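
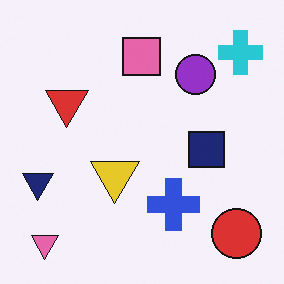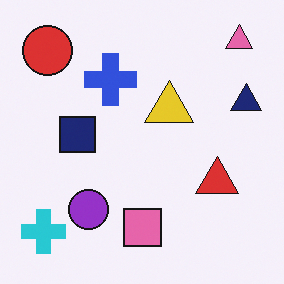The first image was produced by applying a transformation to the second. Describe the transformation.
The image was rotated 180°.

The pink triangle sits in the top-right of the second image and the bottom-left of the first — consistent with a whole-image 180° rotation.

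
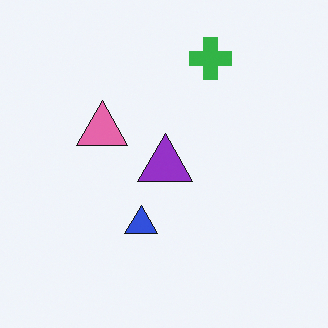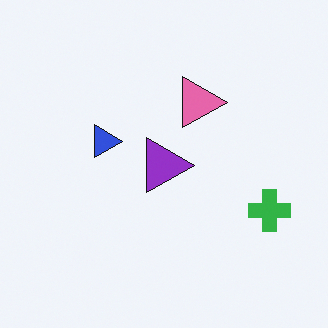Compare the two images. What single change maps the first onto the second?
Rotated 90° clockwise.

The green cross sits in the top of the first image and the right of the second — consistent with a whole-image 90° clockwise rotation.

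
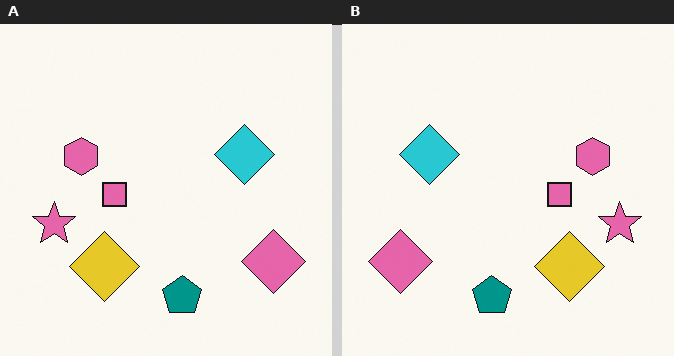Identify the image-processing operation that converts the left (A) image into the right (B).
This is the original image flipped horizontally (left ↔ right).

The pink star is in the left of the left (A) image and the right of the right (B) — shapes on opposite sides of the vertical midline have swapped in a mirror flip.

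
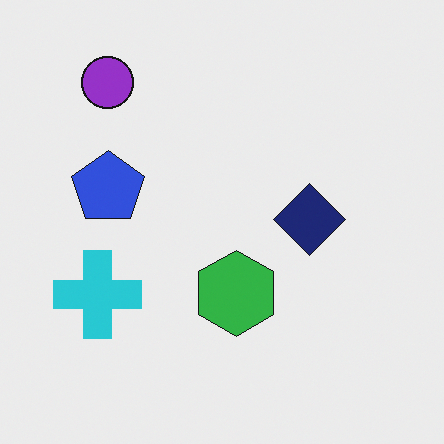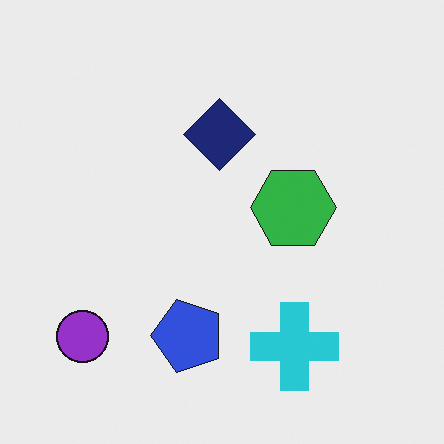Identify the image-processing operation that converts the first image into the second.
This is the original image rotated 90° counter-clockwise.

The purple circle sits in the top-left of the first image and the bottom-left of the second — consistent with a whole-image 90° counter-clockwise rotation.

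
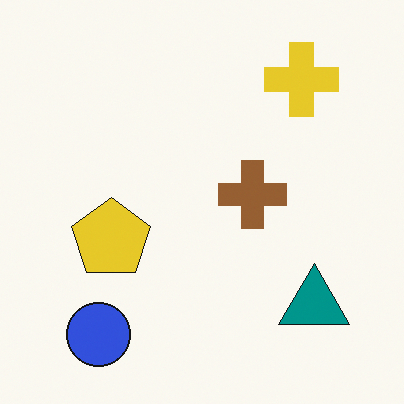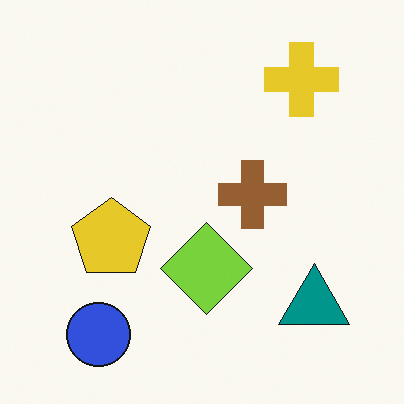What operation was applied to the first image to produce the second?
Overlaid with an additional lime diamond.

A lime diamond appears in the second image that is absent from the first.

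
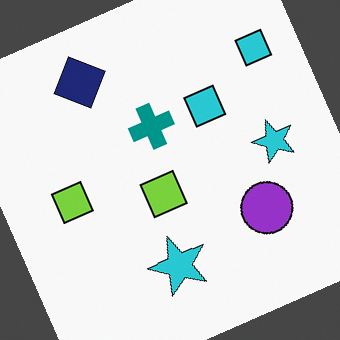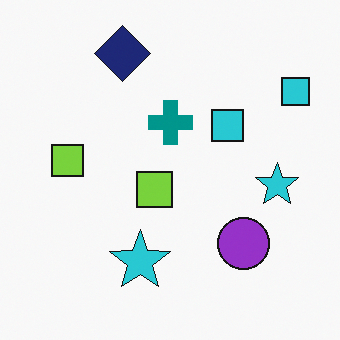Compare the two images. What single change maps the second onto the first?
The first image is the second rotated counter-clockwise by a moderate amount.

Every shape is tilted by the same angle and the image corners show triangular fill wedges — a whole-image rotation by a non-right angle.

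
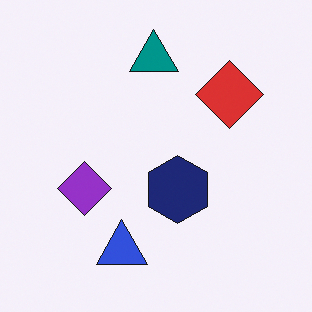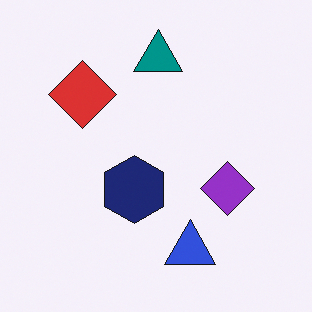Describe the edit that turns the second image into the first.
The image was flipped horizontally (left ↔ right).

The red diamond is in the top-left of the second image and the top-right of the first — shapes on opposite sides of the vertical midline have swapped in a mirror flip.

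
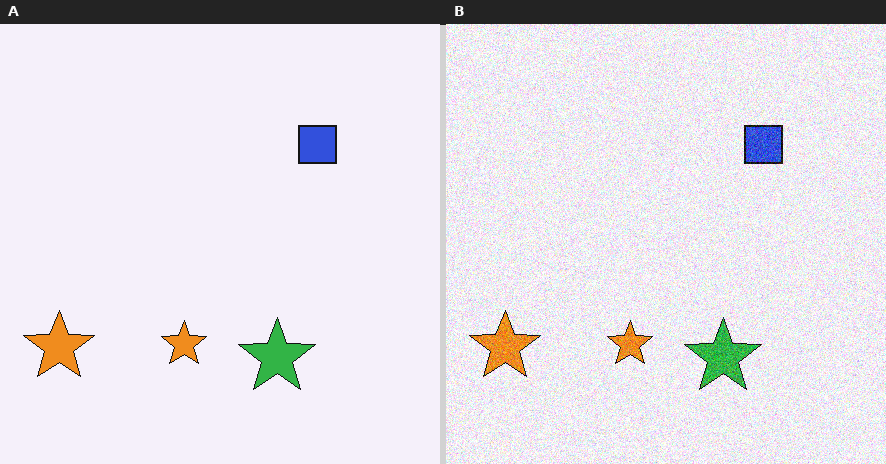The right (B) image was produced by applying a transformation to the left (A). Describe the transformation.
Degraded with moderate additive noise.

Random speckle covers the whole image, including the flat background.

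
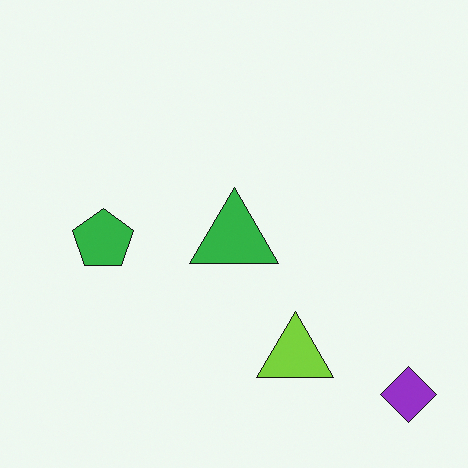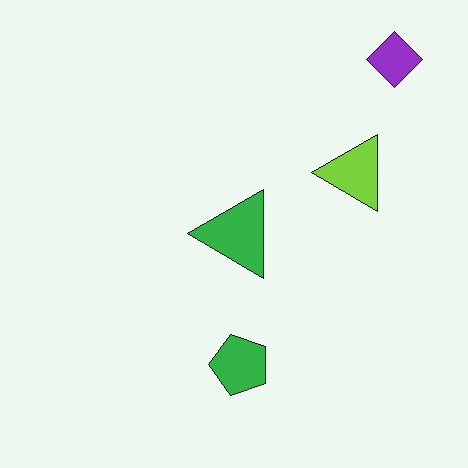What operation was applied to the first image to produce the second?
The transformation is: rotated 90° counter-clockwise.

The purple diamond sits in the bottom-right of the first image and the top-right of the second — consistent with a whole-image 90° counter-clockwise rotation.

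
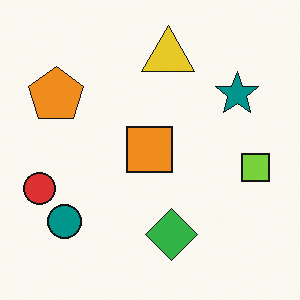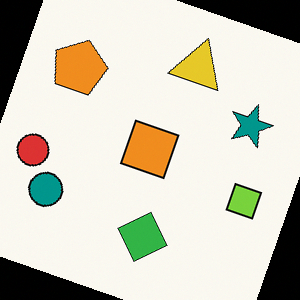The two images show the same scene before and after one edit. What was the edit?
Rotated clockwise by a clearly visible amount.

Every shape is tilted by the same angle and the image corners show triangular fill wedges — a whole-image rotation by a non-right angle.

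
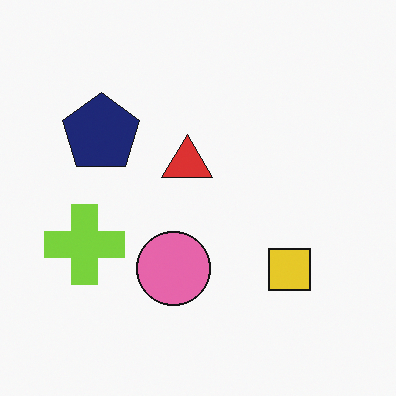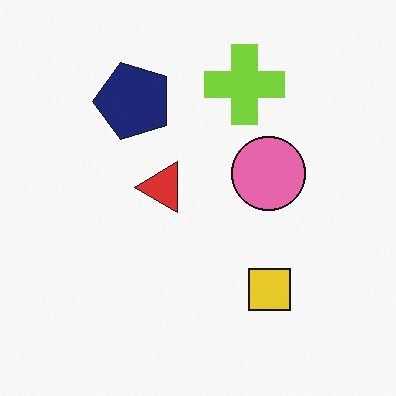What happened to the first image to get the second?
The second image is the first transposed (reflected across the top-left ↔ bottom-right diagonal).

Shapes have swapped their row and column positions — what was in the top-right is now in the bottom-left — a diagonal reflection.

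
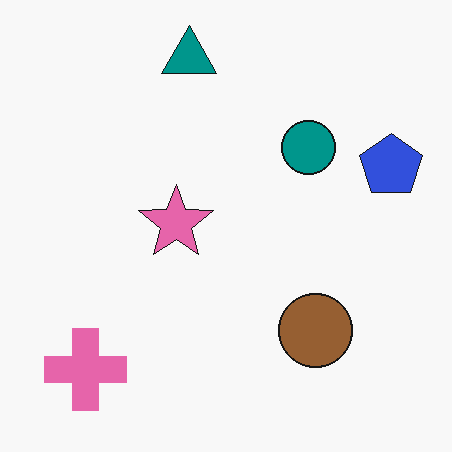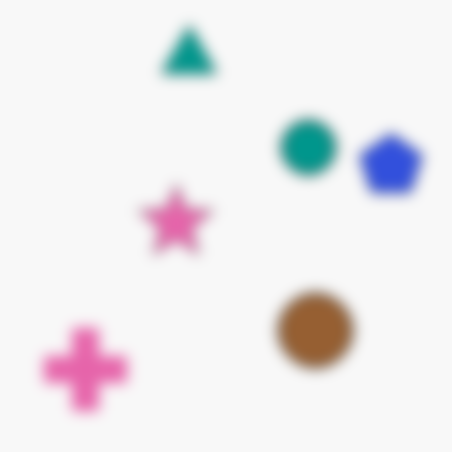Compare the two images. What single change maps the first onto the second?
The transformation is: strongly gaussian-blurred.

Shape edges and outlines are uniformly softened across the whole image.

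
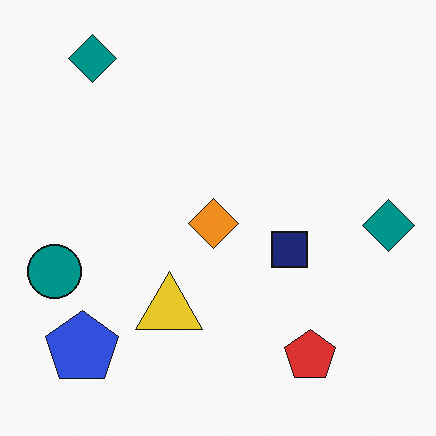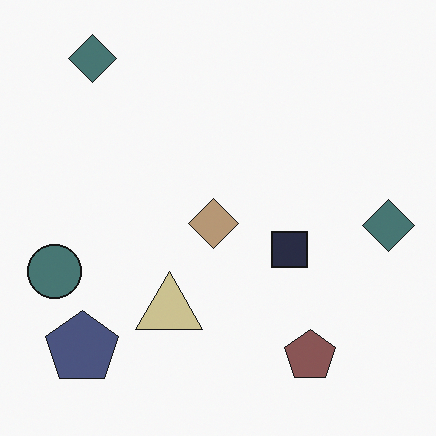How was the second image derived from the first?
Heavily desaturated.

All colors are more muted and greyish — a global saturation change.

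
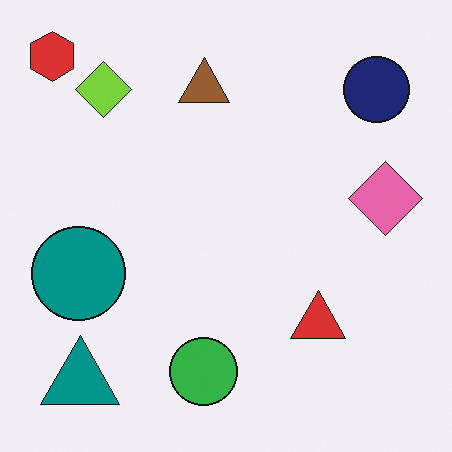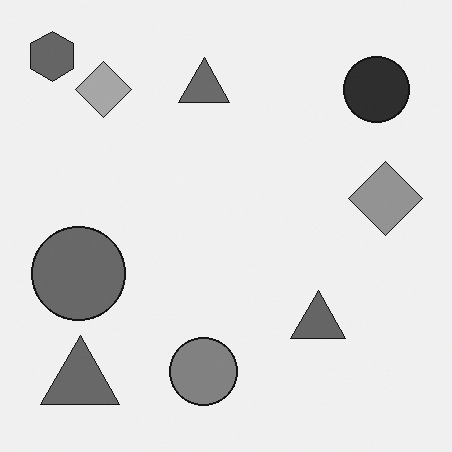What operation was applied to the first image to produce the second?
The second image is the first converted to grayscale.

All color is removed — every shape is now a shade of grey.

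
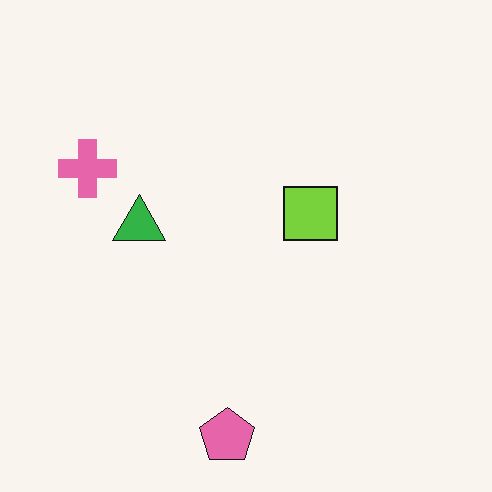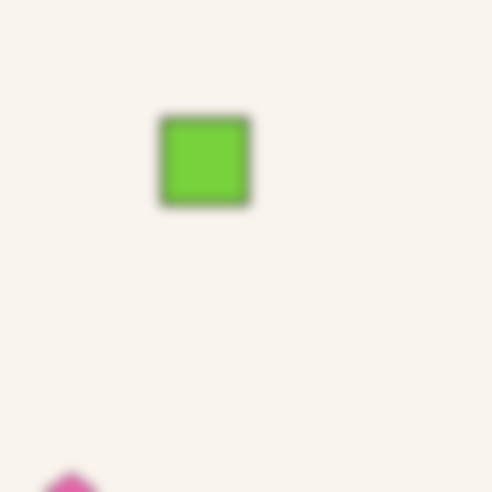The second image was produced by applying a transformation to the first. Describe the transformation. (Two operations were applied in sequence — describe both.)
The transformation is: cropped to a modestly smaller region and rescaled, then heavily blurred.

The visible shapes are larger and the field of view is narrower; shapes near the original edges may be partly or wholly outside the frame — a crop-and-rescale. Shape edges and outlines are uniformly softened across the whole image.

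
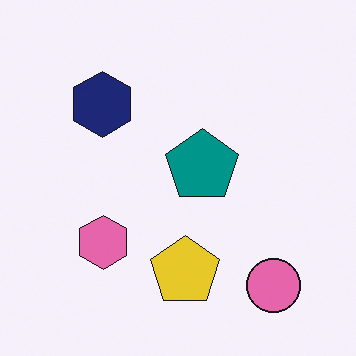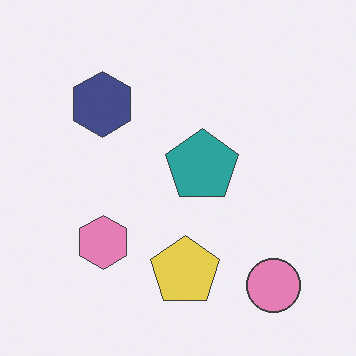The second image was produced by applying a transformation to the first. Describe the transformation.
The image was given slightly reduced contrast.

Tones are pushed toward mid-grey across the whole image — a global contrast change.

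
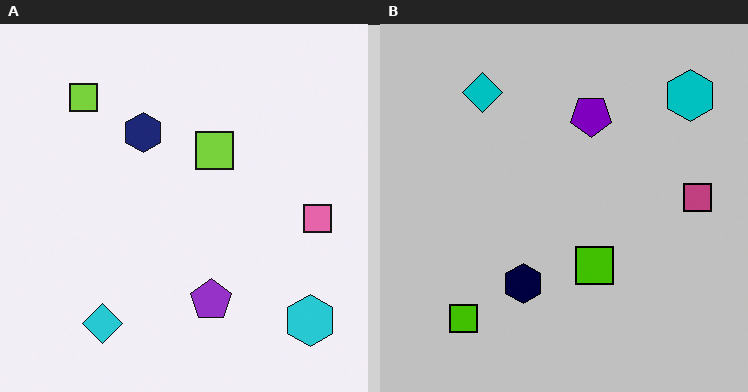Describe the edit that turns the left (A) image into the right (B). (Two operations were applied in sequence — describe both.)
This is the original image flipped vertically (top ↔ bottom), then aggressively posterized.

The cyan diamond is in the bottom-left of the left (A) image and the top-left of the right (B) — shapes on opposite sides of the horizontal midline have swapped in a mirror flip. Each flat color has snapped to a coarser quantized level — most visibly, the near-white background has dropped to a flat grey.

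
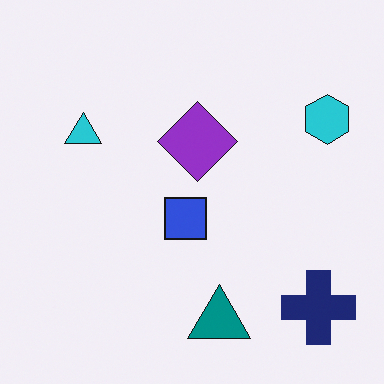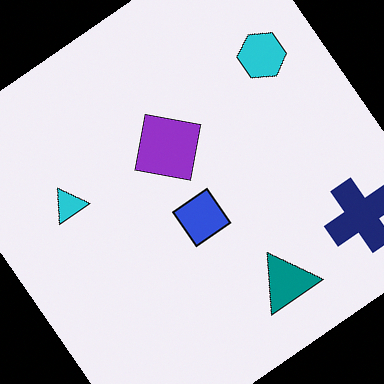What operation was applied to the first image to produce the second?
It was rotated counter-clockwise by a large amount — several tens of degrees.

Every shape is tilted by the same angle and the image corners show triangular fill wedges — a whole-image rotation by a non-right angle.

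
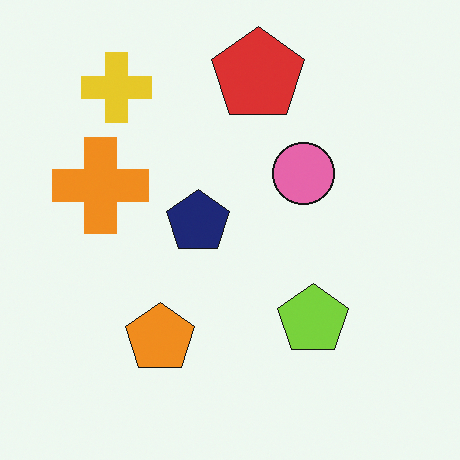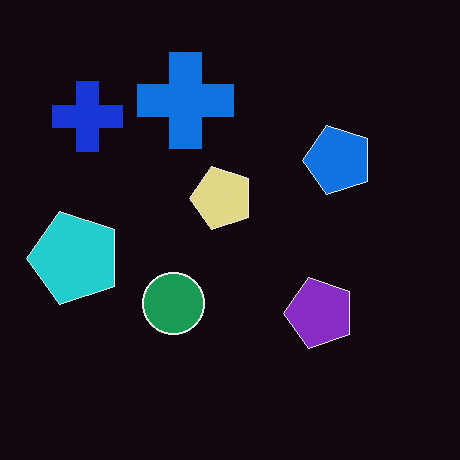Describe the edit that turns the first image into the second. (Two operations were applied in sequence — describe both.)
The image was color-inverted (negative), then transposed (reflected across the top-left ↔ bottom-right diagonal).

The light background has become dark and every shape's color is its complement — a photographic negative. Shapes have swapped their row and column positions — what was in the top-right is now in the bottom-left — a diagonal reflection.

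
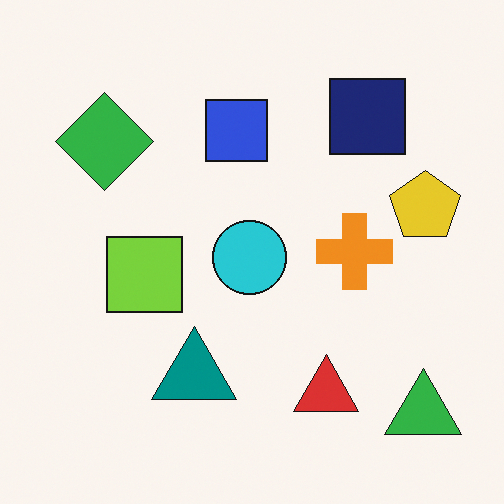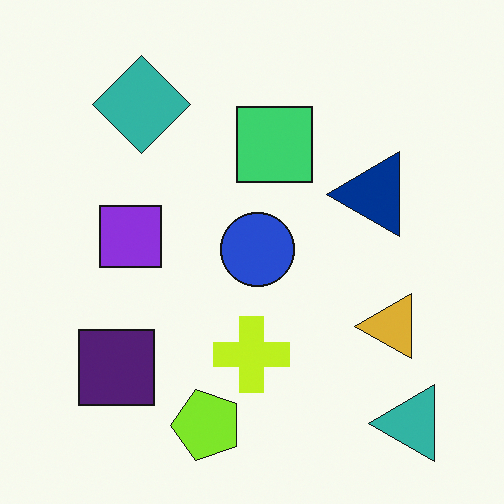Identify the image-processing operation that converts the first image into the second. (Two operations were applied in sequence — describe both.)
The image was transposed (reflected across the top-left ↔ bottom-right diagonal), then hue-shifted slightly.

Shapes have swapped their row and column positions — what was in the top-right is now in the bottom-left — a diagonal reflection. Every shape's color has rotated by the same amount around the hue wheel — a uniform hue shift.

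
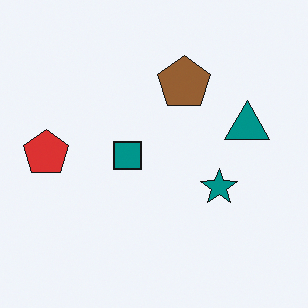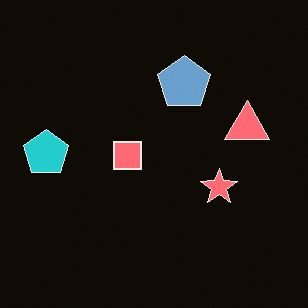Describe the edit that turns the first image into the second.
Color-inverted (negative).

The light background has become dark and every shape's color is its complement — a photographic negative.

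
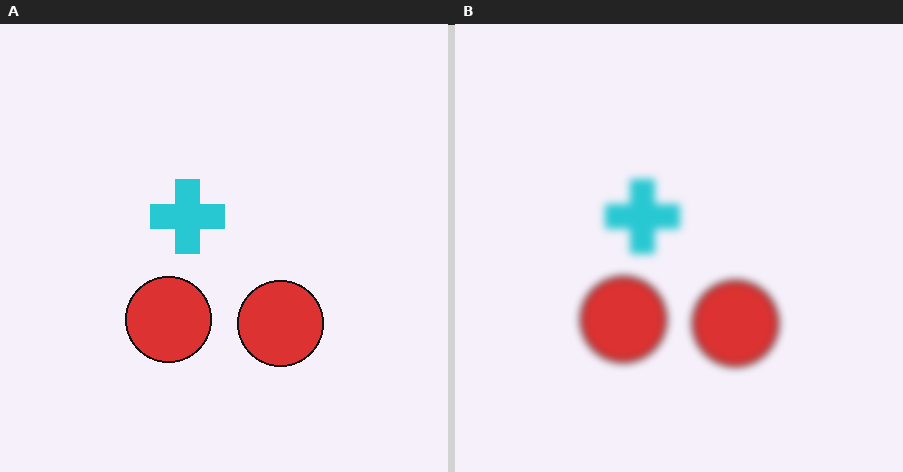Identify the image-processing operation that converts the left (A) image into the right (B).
It was noticeably gaussian-blurred.

Shape edges and outlines are uniformly softened across the whole image.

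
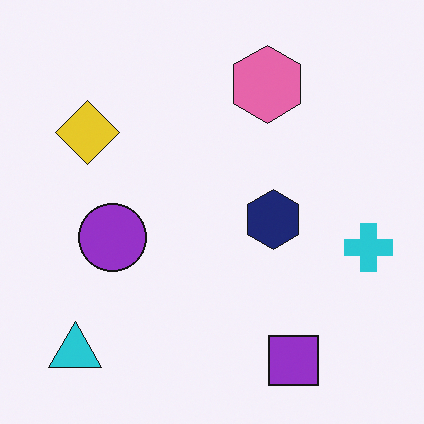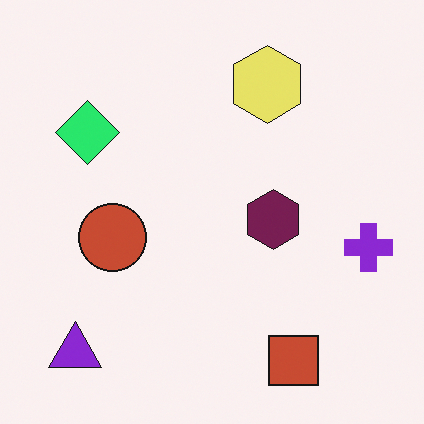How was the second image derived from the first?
The second image is the first hue-shifted by a moderate amount.

Every shape's color has rotated by the same amount around the hue wheel — a uniform hue shift.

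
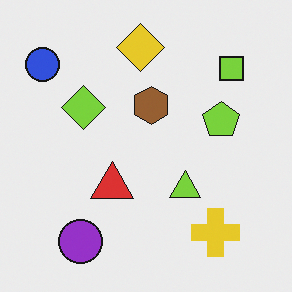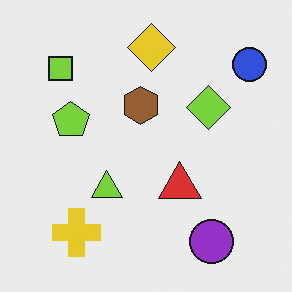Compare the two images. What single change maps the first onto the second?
The image was flipped horizontally (left ↔ right).

The blue circle is in the top-left of the first image and the top-right of the second — shapes on opposite sides of the vertical midline have swapped in a mirror flip.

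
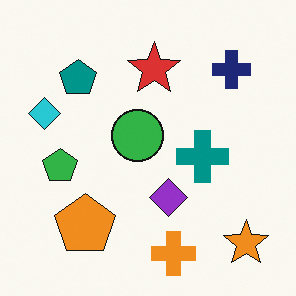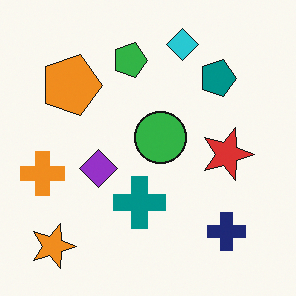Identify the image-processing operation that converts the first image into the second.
The image was rotated 90° clockwise.

The orange star sits in the bottom-right of the first image and the bottom-left of the second — consistent with a whole-image 90° clockwise rotation.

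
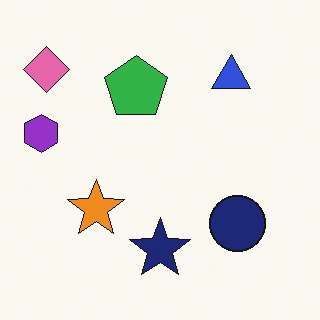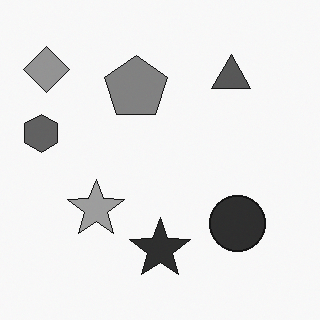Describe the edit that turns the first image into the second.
The image was converted to grayscale.

All color is removed — every shape is now a shade of grey.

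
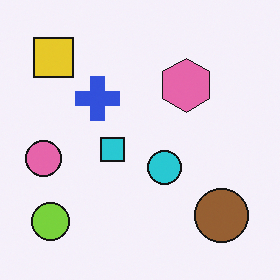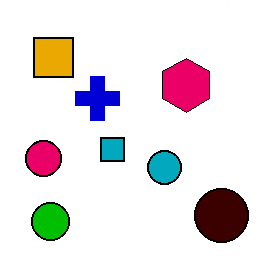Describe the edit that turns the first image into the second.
The second image is the first boosted in contrast.

Tones are pushed away from mid-grey across the whole image — a global contrast change.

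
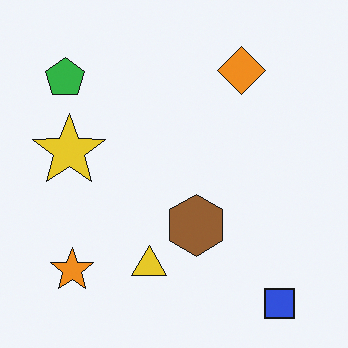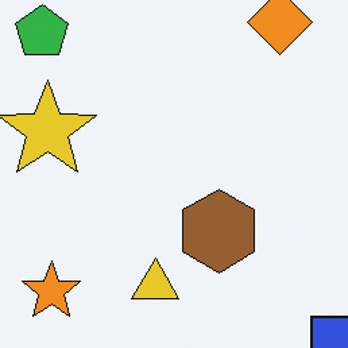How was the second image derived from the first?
The image was cropped slightly and scaled back up.

The visible shapes are larger and the field of view is narrower; shapes near the original edges may be partly or wholly outside the frame — a crop-and-rescale.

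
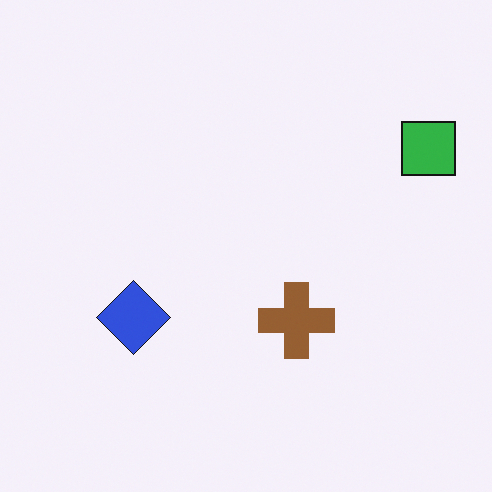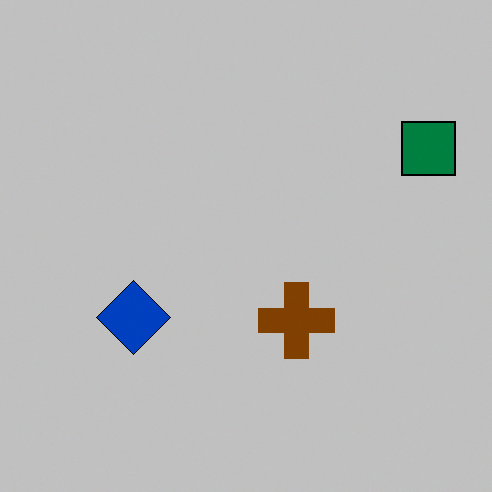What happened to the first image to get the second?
It was heavily posterized to just a handful of flat colors.

Each flat color has snapped to a coarser quantized level — most visibly, the near-white background has dropped to a flat grey.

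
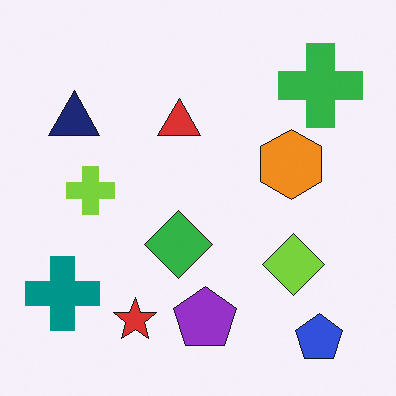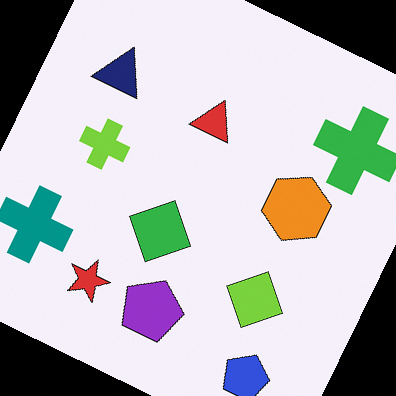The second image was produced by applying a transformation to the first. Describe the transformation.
The second image is the first rotated clockwise by a clearly visible amount.

Every shape is tilted by the same angle and the image corners show triangular fill wedges — a whole-image rotation by a non-right angle.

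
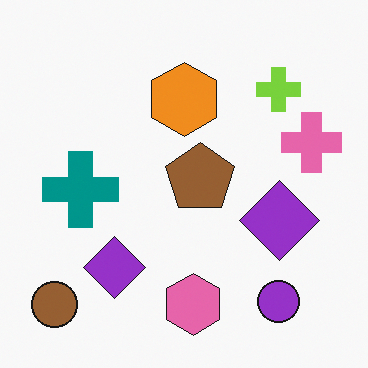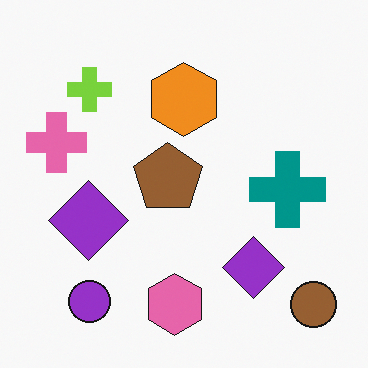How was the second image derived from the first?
Flipped horizontally (left ↔ right).

The brown circle is in the bottom-left of the first image and the bottom-right of the second — shapes on opposite sides of the vertical midline have swapped in a mirror flip.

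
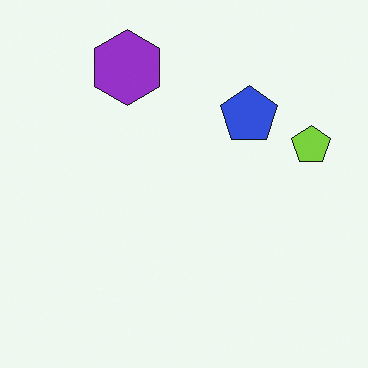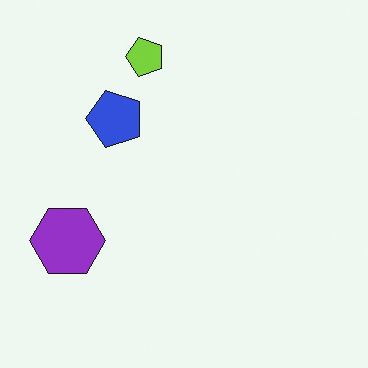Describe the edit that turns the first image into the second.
It was rotated 90° counter-clockwise.

The lime pentagon sits in the right of the first image and the top of the second — consistent with a whole-image 90° counter-clockwise rotation.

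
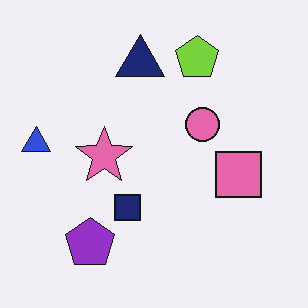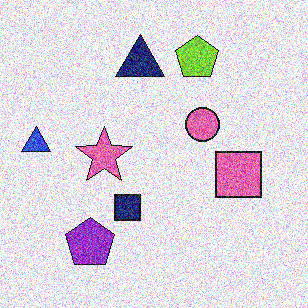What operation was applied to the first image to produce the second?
It was degraded with a thick layer of grain.

Random speckle covers the whole image, including the flat background.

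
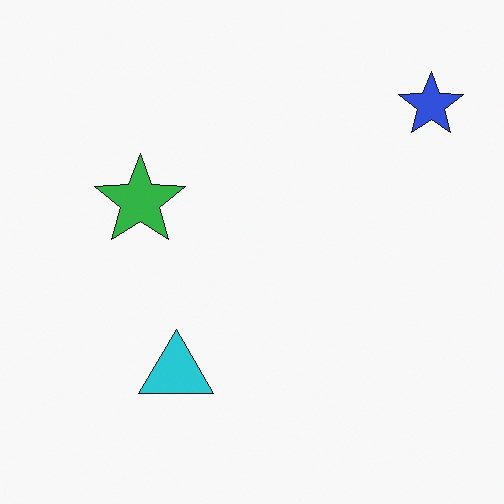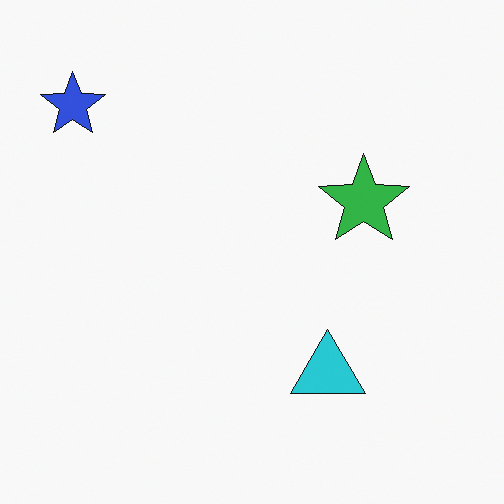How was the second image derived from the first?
Flipped horizontally (left ↔ right).

The blue star is in the top-right of the first image and the top-left of the second — shapes on opposite sides of the vertical midline have swapped in a mirror flip.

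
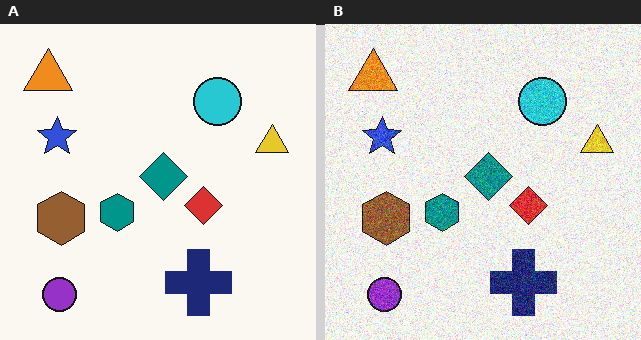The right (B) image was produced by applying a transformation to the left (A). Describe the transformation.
The right (B) image is the left (A) degraded with a thick layer of grain.

Random speckle covers the whole image, including the flat background.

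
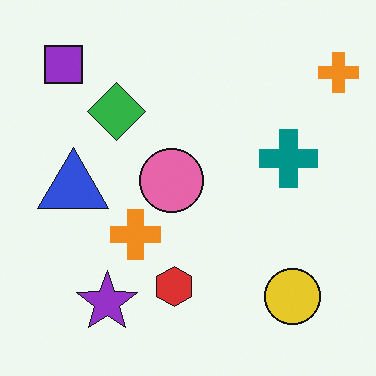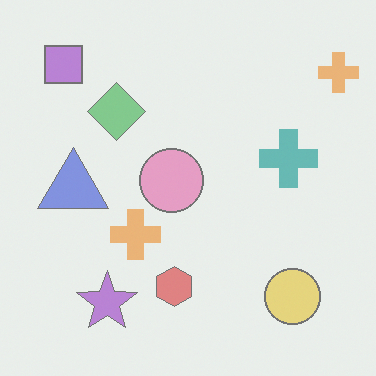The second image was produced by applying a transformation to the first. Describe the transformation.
This is the original image washed out (contrast reduced).

Tones are pushed toward mid-grey across the whole image — a global contrast change.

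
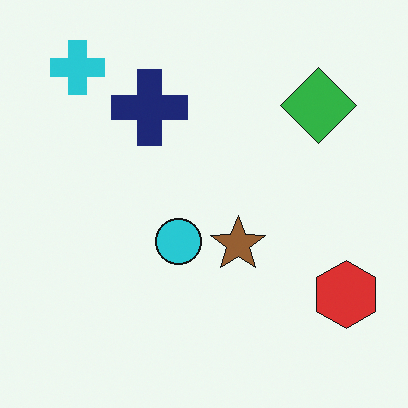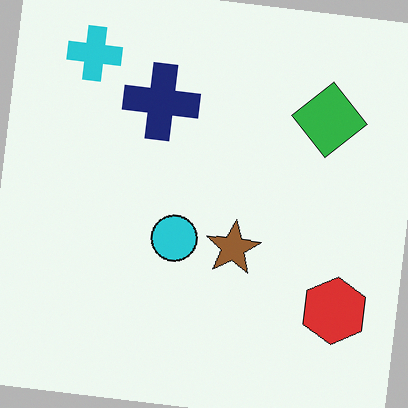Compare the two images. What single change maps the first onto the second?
The image was rotated clockwise by a small amount.

Every shape is tilted by the same angle and the image corners show triangular fill wedges — a whole-image rotation by a non-right angle.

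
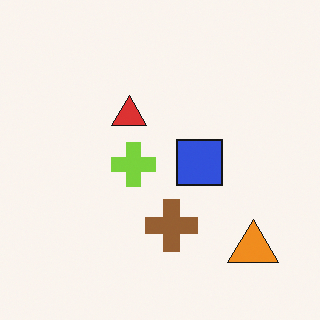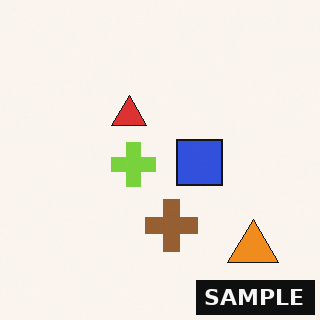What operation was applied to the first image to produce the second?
This is the original image watermarked with the text "SAMPLE" in the lower-right corner.

A dark label reading "SAMPLE" appears in the lower-right corner.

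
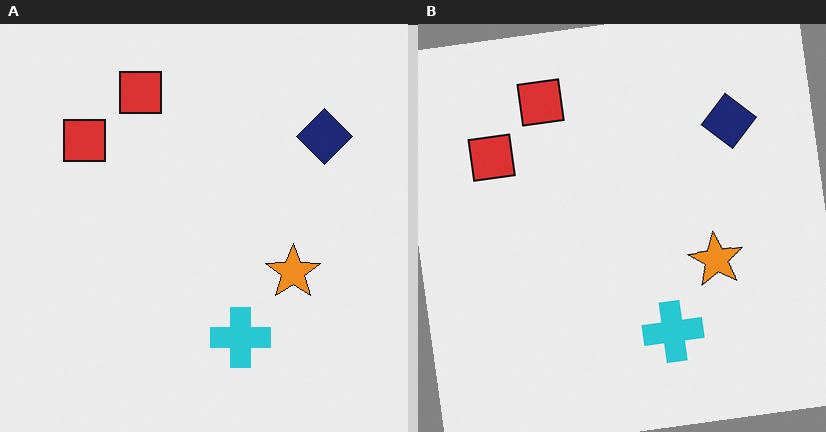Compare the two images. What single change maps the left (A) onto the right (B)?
It was rotated counter-clockwise by a few degrees.

Every shape is tilted by the same angle and the image corners show triangular fill wedges — a whole-image rotation by a non-right angle.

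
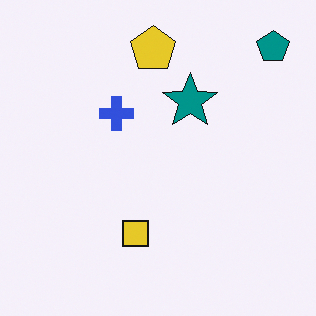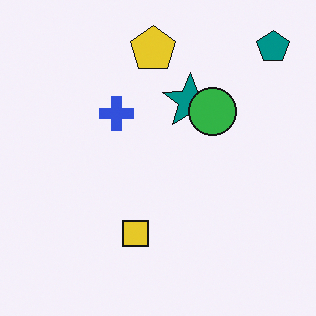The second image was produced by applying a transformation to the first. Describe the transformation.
It was overlaid with an additional green circle.

A green circle appears in the second image that is absent from the first.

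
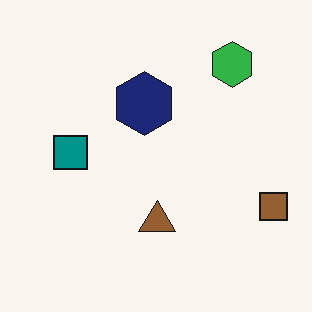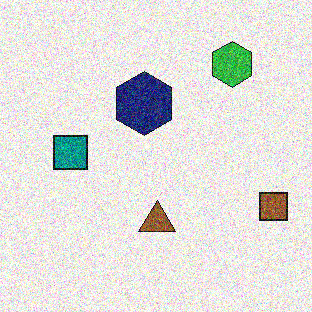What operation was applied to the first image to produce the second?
The image was degraded with a thick layer of grain.

Random speckle covers the whole image, including the flat background.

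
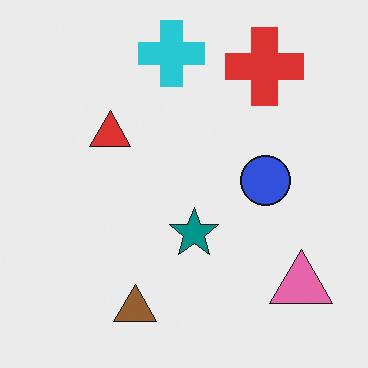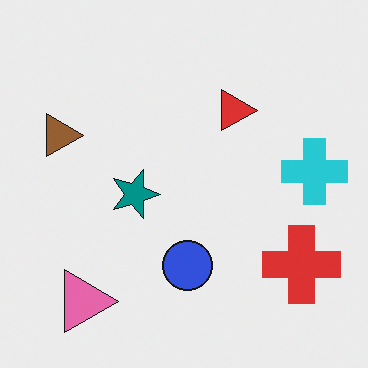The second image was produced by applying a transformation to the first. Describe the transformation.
It was rotated 90° clockwise.

The pink triangle sits in the bottom-right of the first image and the bottom-left of the second — consistent with a whole-image 90° clockwise rotation.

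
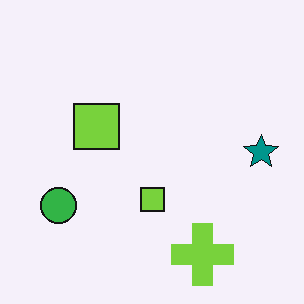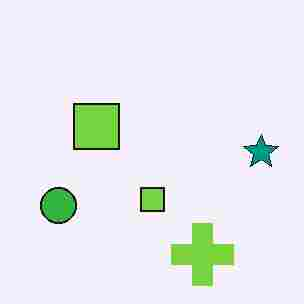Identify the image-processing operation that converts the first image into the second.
This is the original image heavily JPEG-compressed with obvious blocking artifacts.

Blocky 8×8 compression artifacts appear around shape edges and the flat background shows ringing — characteristic JPEG degradation.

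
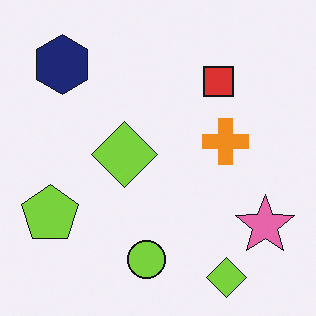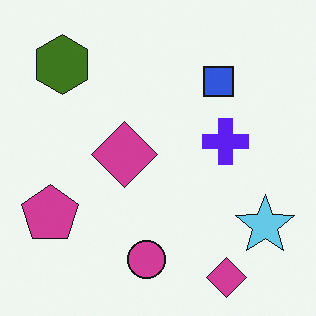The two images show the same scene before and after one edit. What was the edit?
The second image is the first hue-shifted through roughly half the color wheel.

Every shape's color has rotated by the same amount around the hue wheel — a uniform hue shift.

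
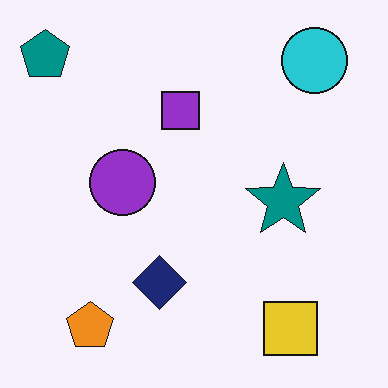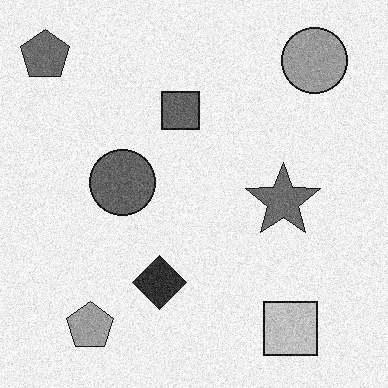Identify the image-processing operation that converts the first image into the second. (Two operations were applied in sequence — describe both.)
This is the original image degraded with visible gaussian noise, then converted to grayscale.

Random speckle covers the whole image, including the flat background. All color is removed — every shape is now a shade of grey.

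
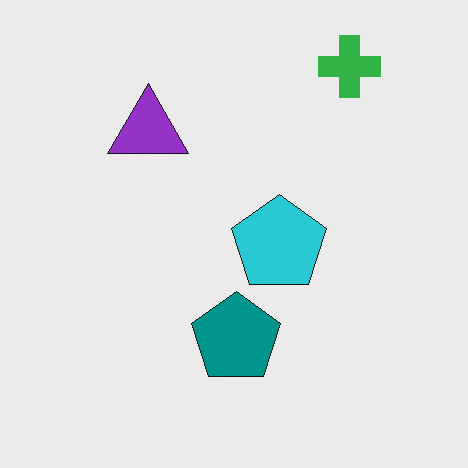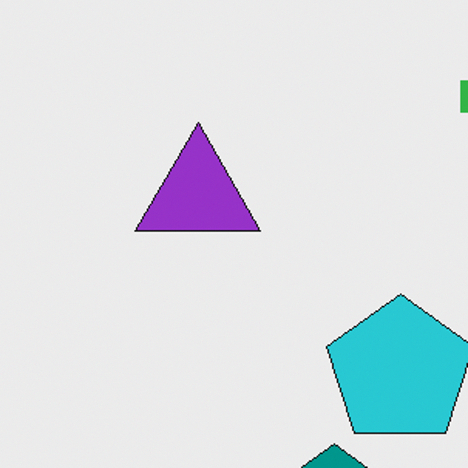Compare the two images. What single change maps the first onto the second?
The second image is the first cropped to a modestly smaller region and rescaled.

The visible shapes are larger and the field of view is narrower; shapes near the original edges may be partly or wholly outside the frame — a crop-and-rescale.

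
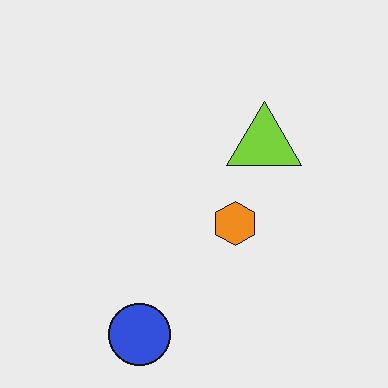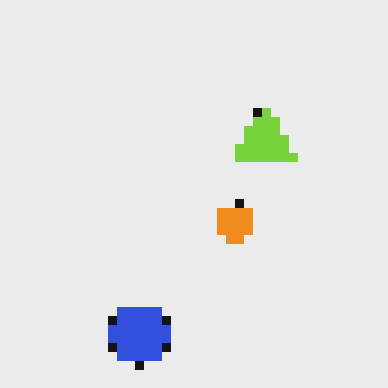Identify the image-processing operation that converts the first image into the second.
It was coarsely pixelated.

Shapes are reduced to large square blocks; fine edges and outlines are lost — a downscale-then-upscale (mosaic) effect.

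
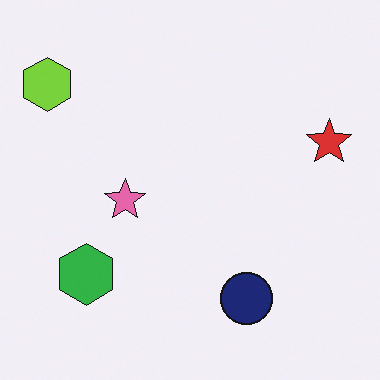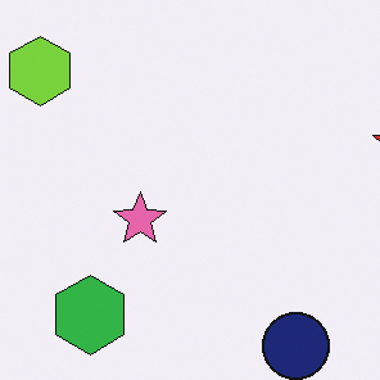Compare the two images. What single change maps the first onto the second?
The second image is the first cropped slightly and scaled back up.

The visible shapes are larger and the field of view is narrower; shapes near the original edges may be partly or wholly outside the frame — a crop-and-rescale.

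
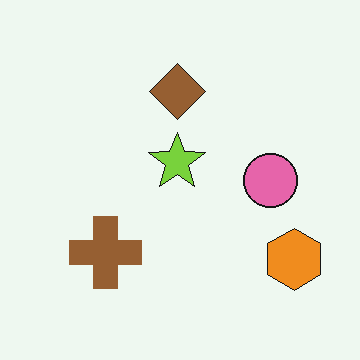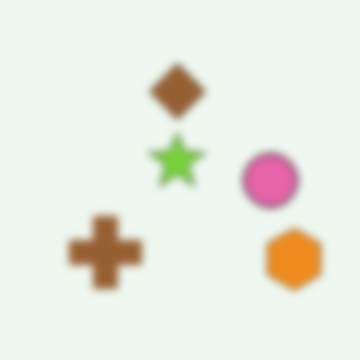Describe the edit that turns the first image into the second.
The second image is the first moderately blurred.

Shape edges and outlines are uniformly softened across the whole image.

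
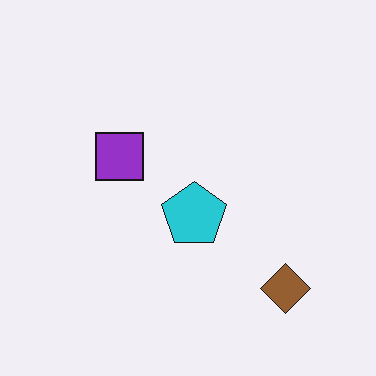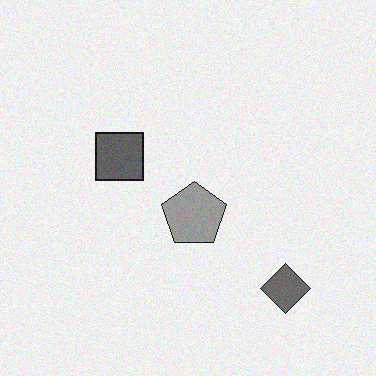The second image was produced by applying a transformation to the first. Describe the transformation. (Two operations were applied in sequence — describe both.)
This is the original image converted to grayscale, then degraded with light additive noise.

All color is removed — every shape is now a shade of grey. Random speckle covers the whole image, including the flat background.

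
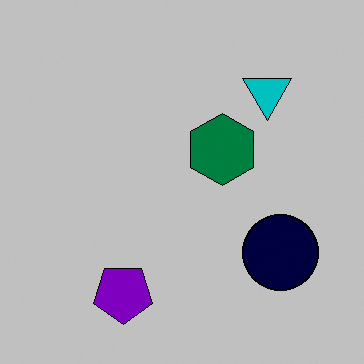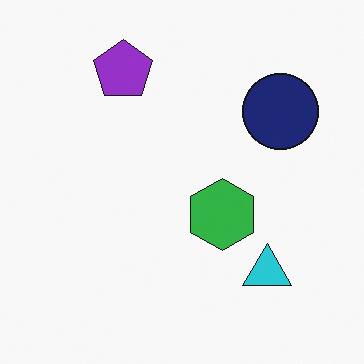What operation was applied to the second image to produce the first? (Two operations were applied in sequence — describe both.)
This is the original image flipped vertically (top ↔ bottom), then aggressively posterized.

The purple pentagon is in the top of the second image and the bottom of the first — shapes on opposite sides of the horizontal midline have swapped in a mirror flip. Each flat color has snapped to a coarser quantized level — most visibly, the near-white background has dropped to a flat grey.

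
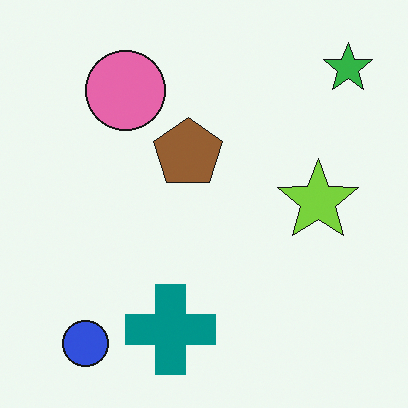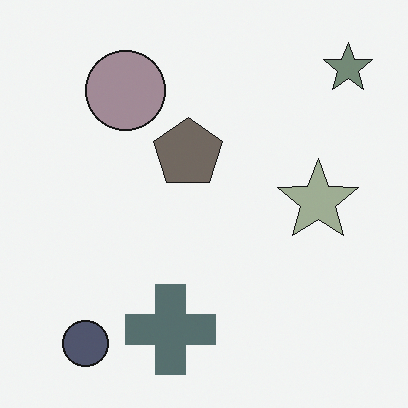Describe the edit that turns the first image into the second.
This is the original image made much more muted (saturation change).

All colors are more muted and greyish — a global saturation change.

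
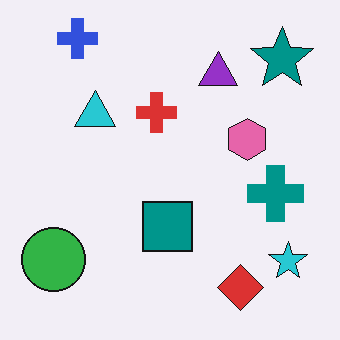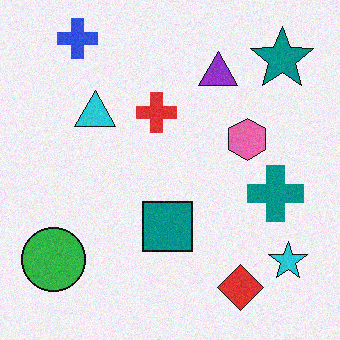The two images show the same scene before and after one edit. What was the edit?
The transformation is: degraded with light additive noise.

Random speckle covers the whole image, including the flat background.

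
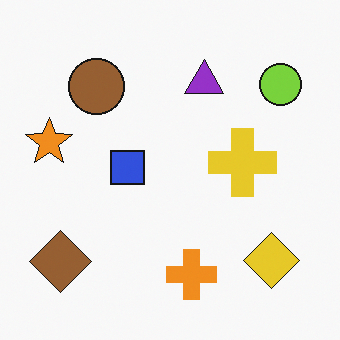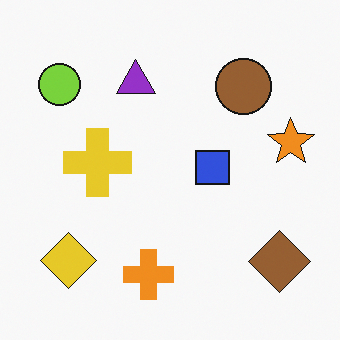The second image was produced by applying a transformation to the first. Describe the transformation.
The image was flipped horizontally (left ↔ right).

The orange star is in the left of the first image and the right of the second — shapes on opposite sides of the vertical midline have swapped in a mirror flip.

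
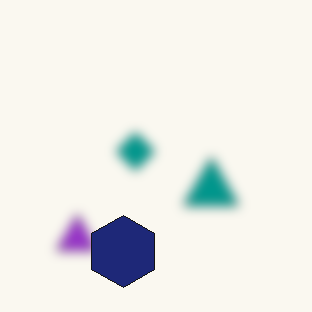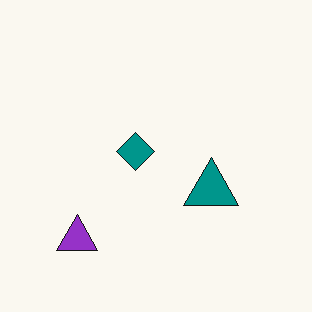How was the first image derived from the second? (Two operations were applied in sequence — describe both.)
This is the original image heavily blurred, then overlaid with an additional navy hexagon.

Shape edges and outlines are uniformly softened across the whole image. A navy hexagon appears in the first image that is absent from the second.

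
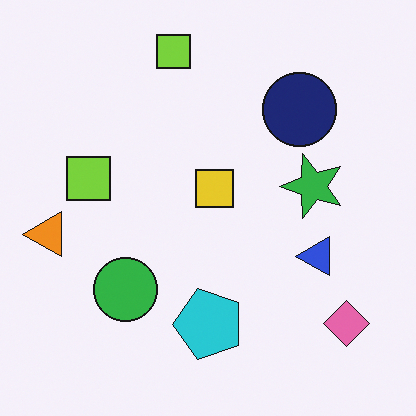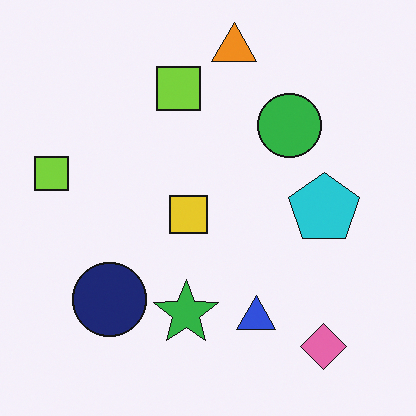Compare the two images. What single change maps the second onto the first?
The first image is the second transposed (reflected across the top-left ↔ bottom-right diagonal).

Shapes have swapped their row and column positions — what was in the top-right is now in the bottom-left — a diagonal reflection.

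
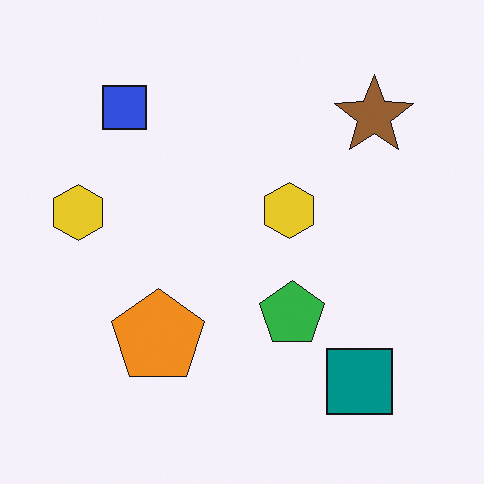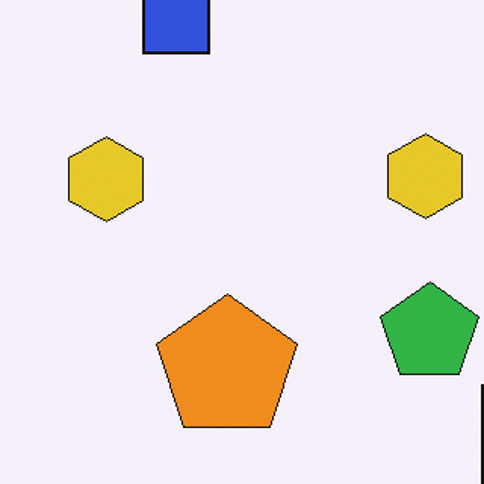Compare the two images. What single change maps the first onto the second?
This is the original image cropped slightly and scaled back up.

The visible shapes are larger and the field of view is narrower; shapes near the original edges may be partly or wholly outside the frame — a crop-and-rescale.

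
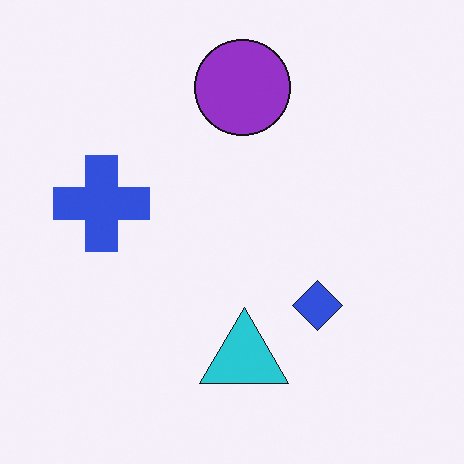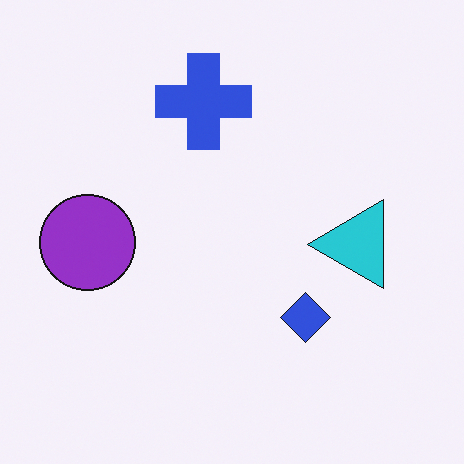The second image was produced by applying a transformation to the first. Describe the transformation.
It was transposed (reflected across the top-left ↔ bottom-right diagonal).

Shapes have swapped their row and column positions — what was in the top-right is now in the bottom-left — a diagonal reflection.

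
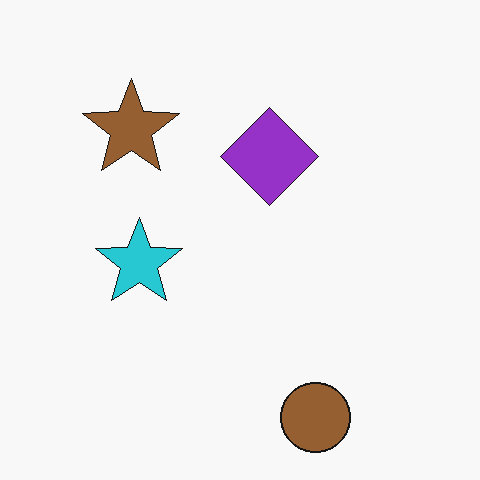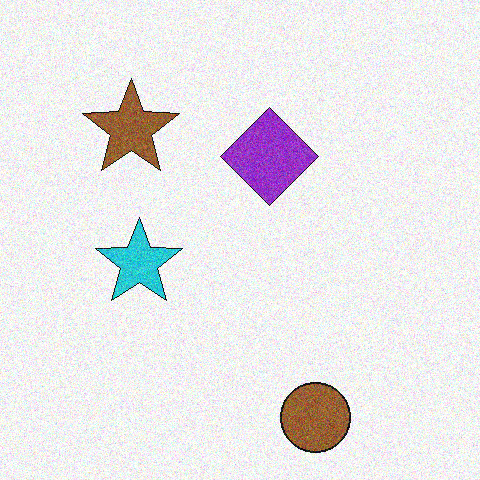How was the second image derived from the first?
This is the original image degraded with moderate additive noise.

Random speckle covers the whole image, including the flat background.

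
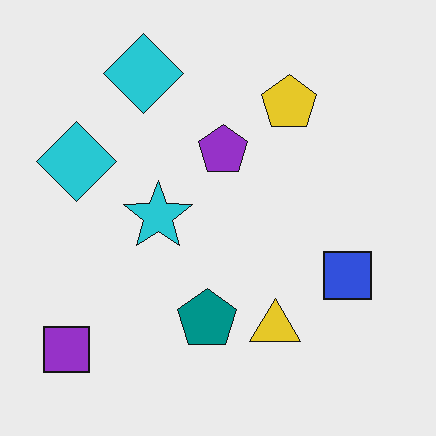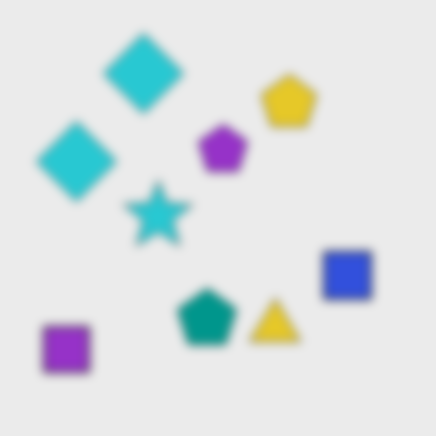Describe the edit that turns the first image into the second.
The second image is the first strongly gaussian-blurred.

Shape edges and outlines are uniformly softened across the whole image.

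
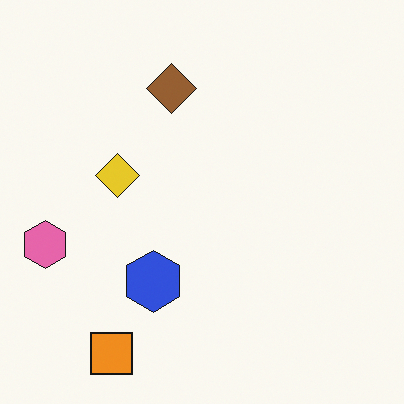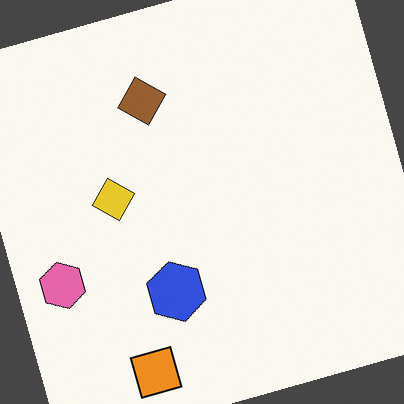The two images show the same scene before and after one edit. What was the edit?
This is the original image rotated counter-clockwise by a moderate amount.

Every shape is tilted by the same angle and the image corners show triangular fill wedges — a whole-image rotation by a non-right angle.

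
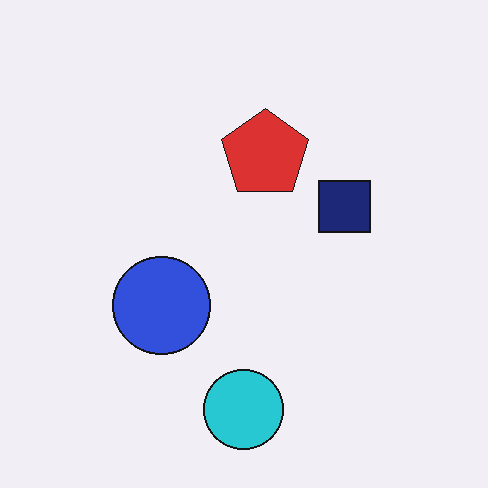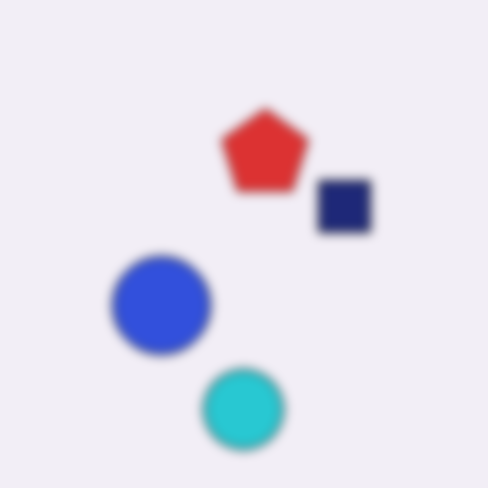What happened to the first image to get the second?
The transformation is: heavily blurred.

Shape edges and outlines are uniformly softened across the whole image.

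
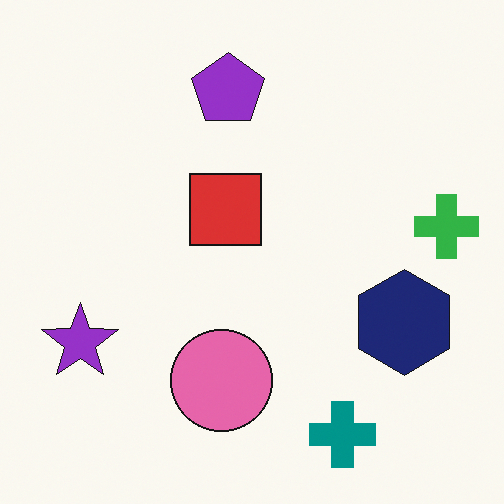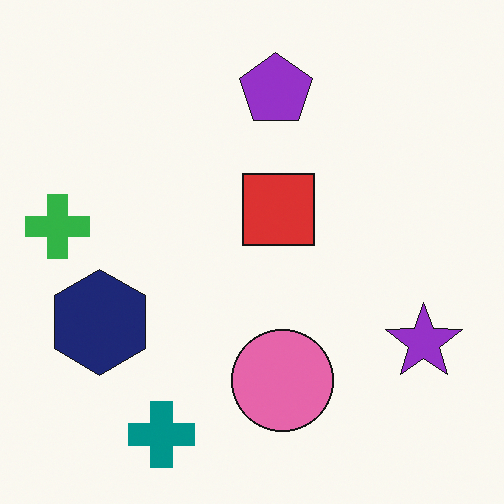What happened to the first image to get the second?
The image was flipped horizontally (left ↔ right).

The green cross is in the right of the first image and the left of the second — shapes on opposite sides of the vertical midline have swapped in a mirror flip.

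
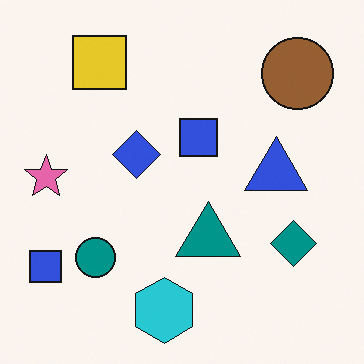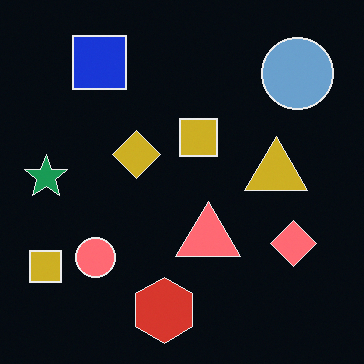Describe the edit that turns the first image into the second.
This is the original image color-inverted (negative).

The light background has become dark and every shape's color is its complement — a photographic negative.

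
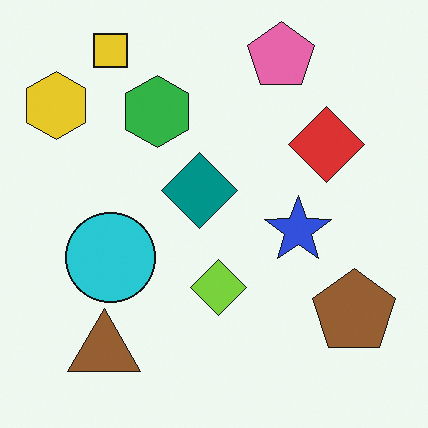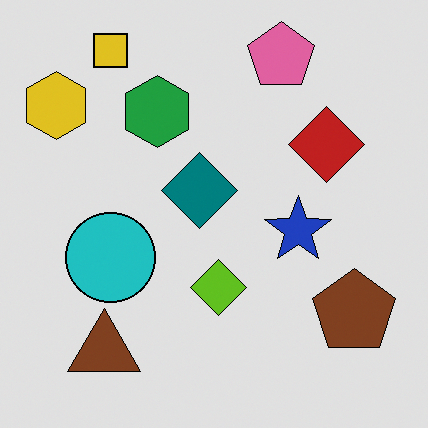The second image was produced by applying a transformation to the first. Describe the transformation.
It was moderately posterized.

Each flat color has snapped to a coarser quantized level — most visibly, the near-white background has dropped to a flat grey.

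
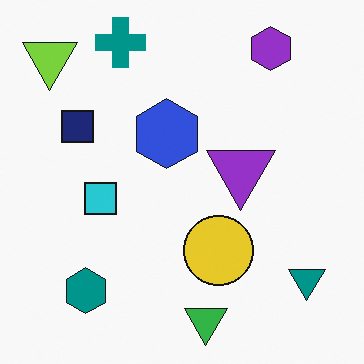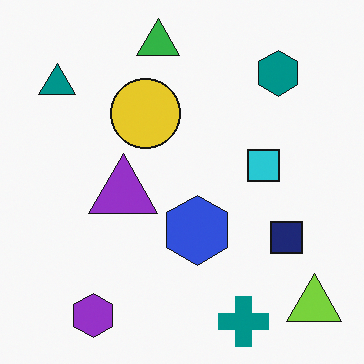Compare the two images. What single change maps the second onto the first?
It was rotated 180°.

The lime triangle sits in the bottom-right of the second image and the top-left of the first — consistent with a whole-image 180° rotation.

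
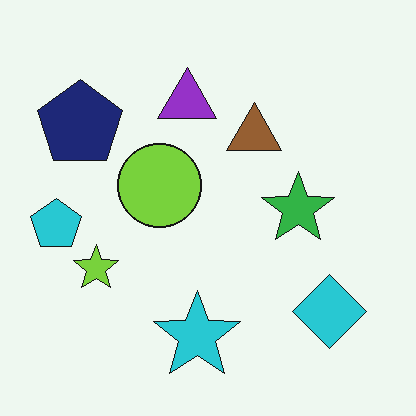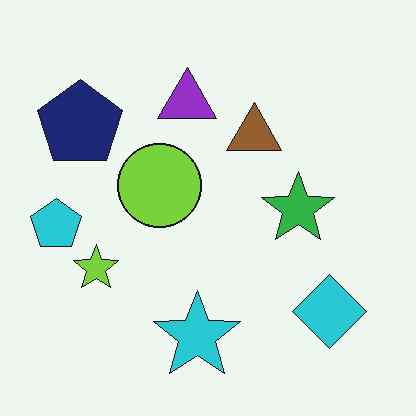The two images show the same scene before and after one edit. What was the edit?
The second image is the first given moderate JPEG compression.

Blocky 8×8 compression artifacts appear around shape edges and the flat background shows ringing — characteristic JPEG degradation.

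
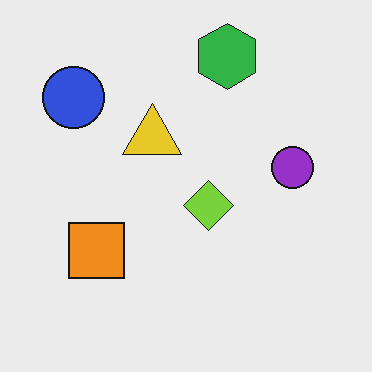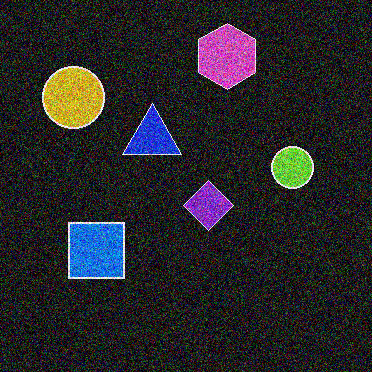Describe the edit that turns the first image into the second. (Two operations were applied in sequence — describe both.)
The second image is the first degraded with strong gaussian noise, then color-inverted (negative).

Random speckle covers the whole image, including the flat background. The light background has become dark and every shape's color is its complement — a photographic negative.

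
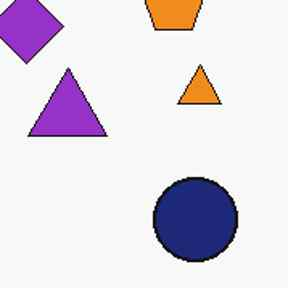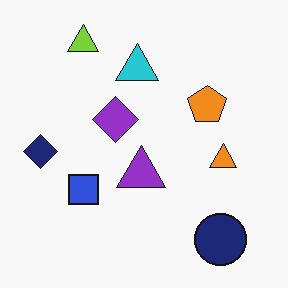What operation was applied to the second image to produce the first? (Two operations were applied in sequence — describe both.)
The image was cropped to a modestly smaller region and rescaled, then JPEG-compressed with visible artifacts.

The visible shapes are larger and the field of view is narrower; shapes near the original edges may be partly or wholly outside the frame — a crop-and-rescale. Blocky 8×8 compression artifacts appear around shape edges and the flat background shows ringing — characteristic JPEG degradation.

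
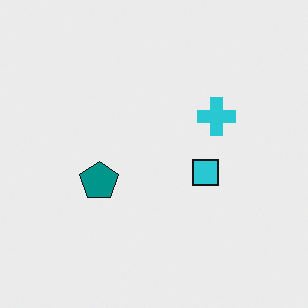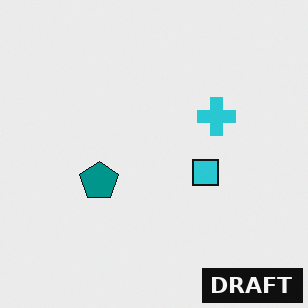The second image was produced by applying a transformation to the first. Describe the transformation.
The transformation is: watermarked with the text "DRAFT" in the lower-right corner.

A dark label reading "DRAFT" appears in the lower-right corner.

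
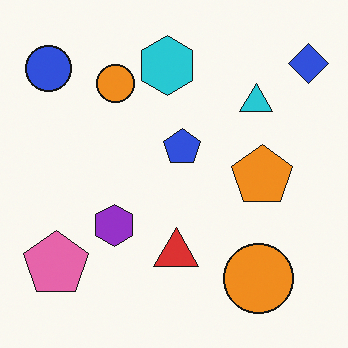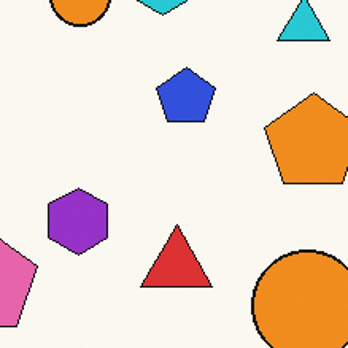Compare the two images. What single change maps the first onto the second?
The transformation is: cropped to a modestly smaller region and rescaled.

The visible shapes are larger and the field of view is narrower; shapes near the original edges may be partly or wholly outside the frame — a crop-and-rescale.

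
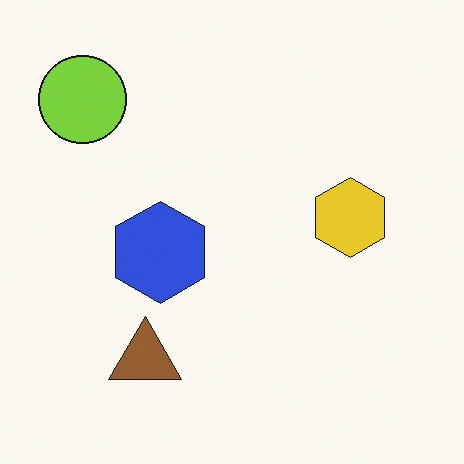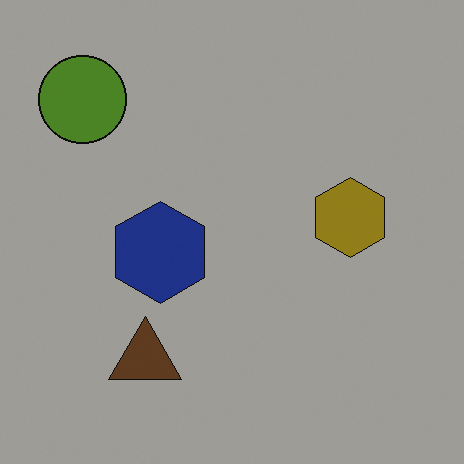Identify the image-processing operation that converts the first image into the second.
The transformation is: substantially darkened.

Every pixel — background and shapes alike — is uniformly darkened.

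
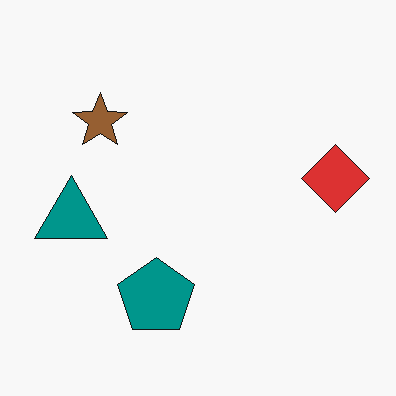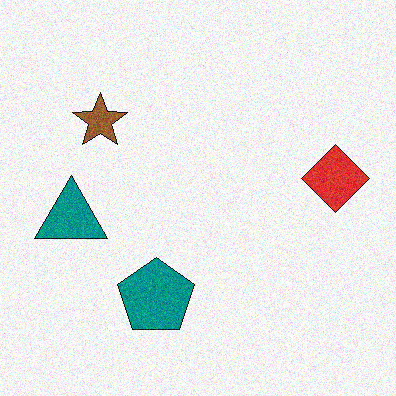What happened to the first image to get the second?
The image was degraded with visible gaussian noise.

Random speckle covers the whole image, including the flat background.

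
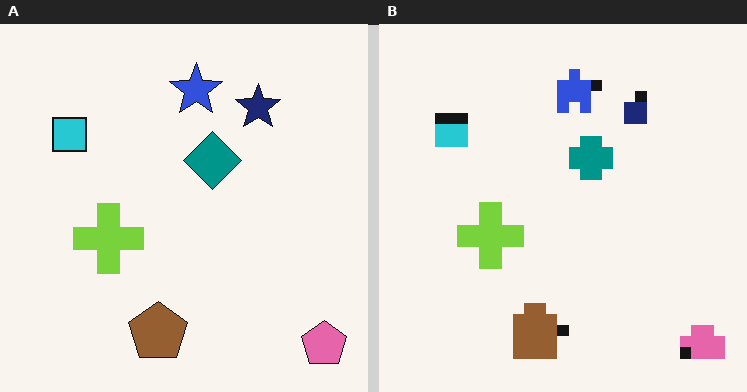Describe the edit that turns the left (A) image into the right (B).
The transformation is: heavily pixelated into large blocks.

Shapes are reduced to large square blocks; fine edges and outlines are lost — a downscale-then-upscale (mosaic) effect.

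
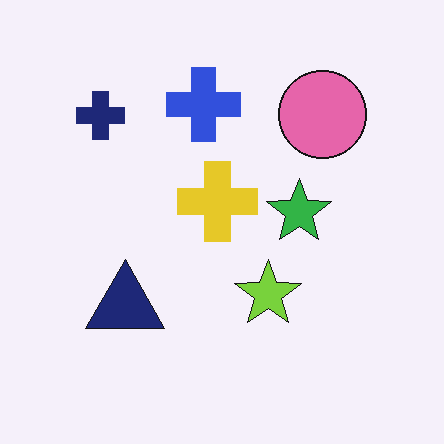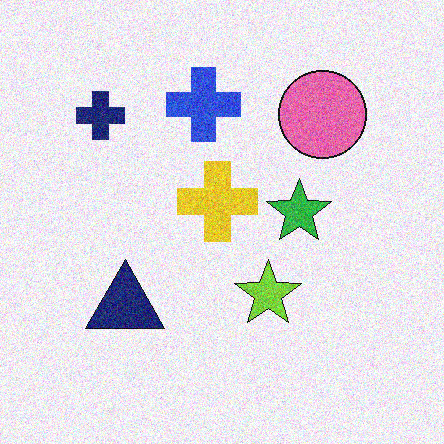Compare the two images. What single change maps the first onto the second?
The second image is the first degraded with moderate additive noise.

Random speckle covers the whole image, including the flat background.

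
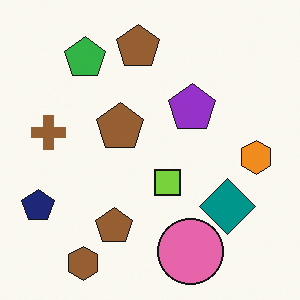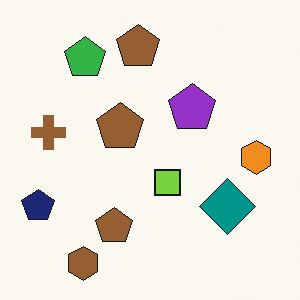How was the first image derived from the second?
The image was overlaid with an additional pink circle.

A pink circle appears in the first image that is absent from the second.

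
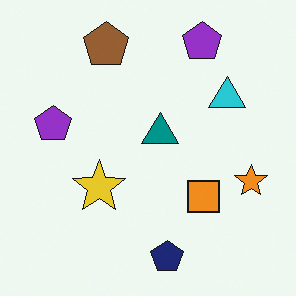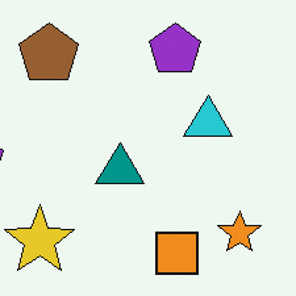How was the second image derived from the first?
This is the original image cropped to a modestly smaller region and rescaled.

The visible shapes are larger and the field of view is narrower; shapes near the original edges may be partly or wholly outside the frame — a crop-and-rescale.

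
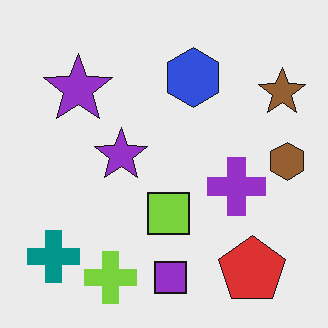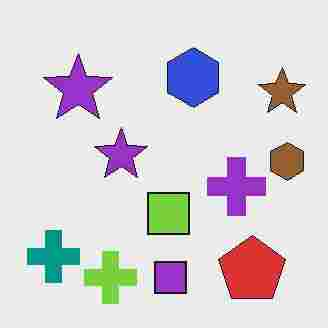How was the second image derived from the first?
The second image is the first heavily JPEG-compressed with obvious blocking artifacts.

Blocky 8×8 compression artifacts appear around shape edges and the flat background shows ringing — characteristic JPEG degradation.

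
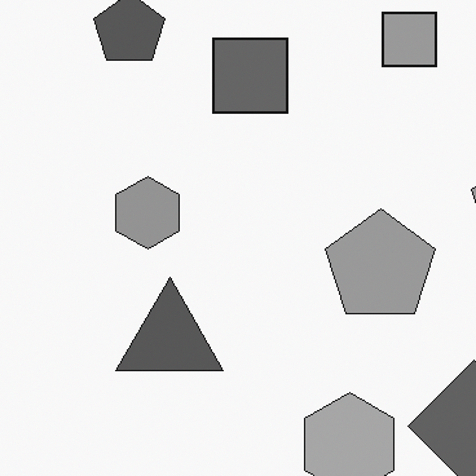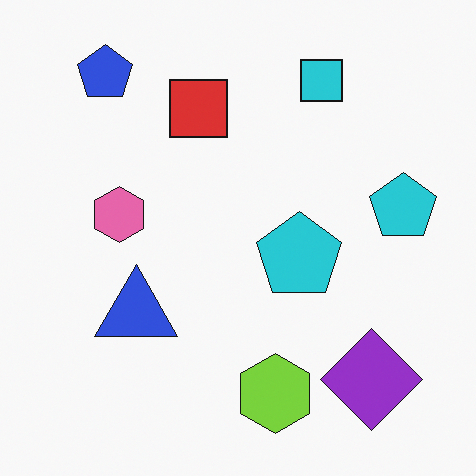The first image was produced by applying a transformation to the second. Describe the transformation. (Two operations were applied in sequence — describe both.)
Cropped to a modestly smaller region and rescaled, then converted to grayscale.

The visible shapes are larger and the field of view is narrower; shapes near the original edges may be partly or wholly outside the frame — a crop-and-rescale. All color is removed — every shape is now a shade of grey.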